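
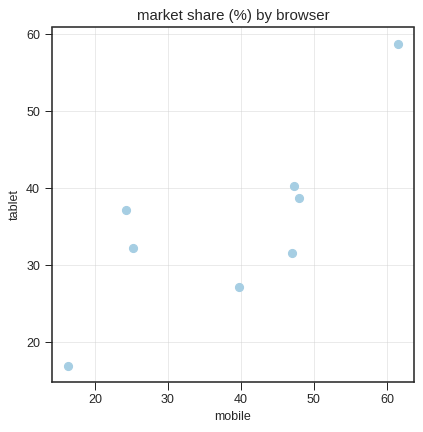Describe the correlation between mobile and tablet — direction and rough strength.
positive, strong

Points are positively correlated; strong (|r| ≈ 0.8).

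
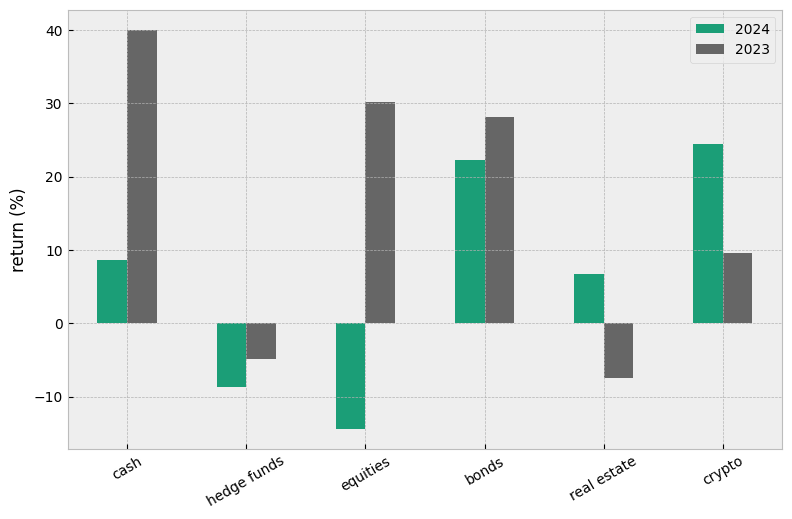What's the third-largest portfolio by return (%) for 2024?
Top 4 for 2024: crypto ≈ 25, bonds ≈ 20, cash ≈ 10, real estate ≈ 5.

cash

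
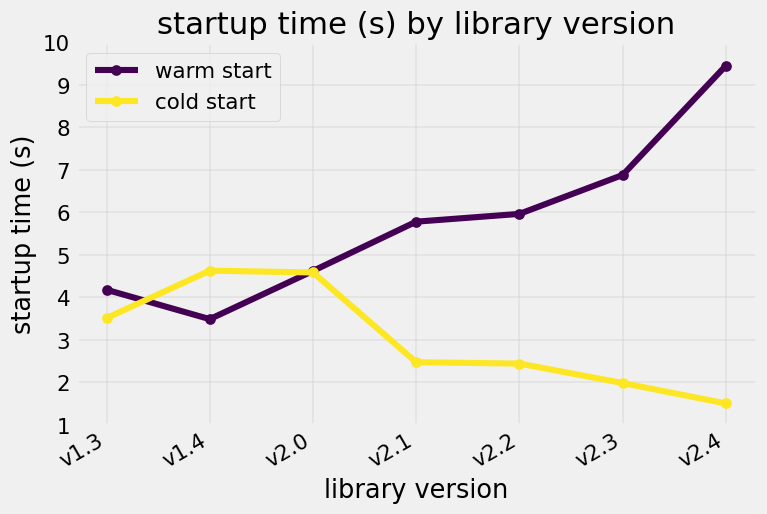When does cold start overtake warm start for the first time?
v1.3: cold start ≈ 4 vs warm start ≈ 4 (not yet); v1.4: cold start ≈ 5 vs warm start ≈ 3 (first crossover).

v1.4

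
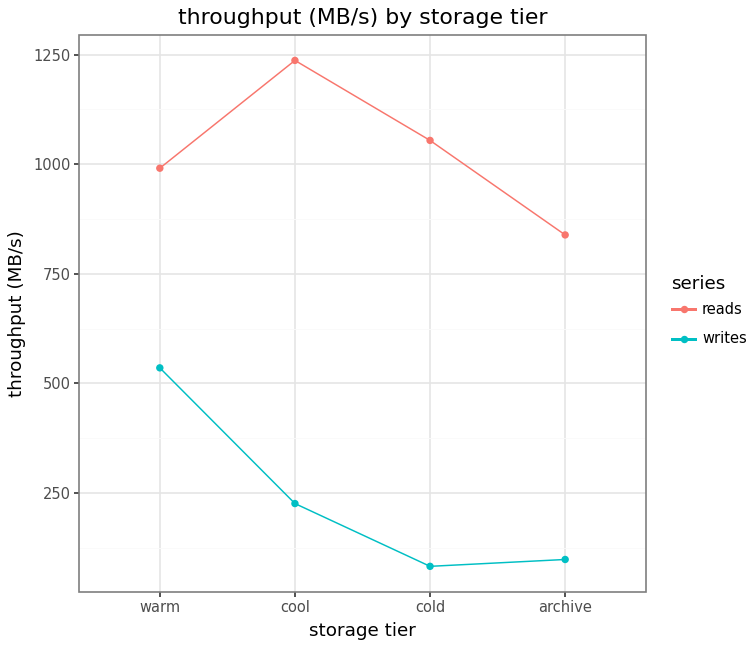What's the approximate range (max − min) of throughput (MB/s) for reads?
Max cool ≈ 1200, min archive ≈ 800; range ≈ 400.

≈ 400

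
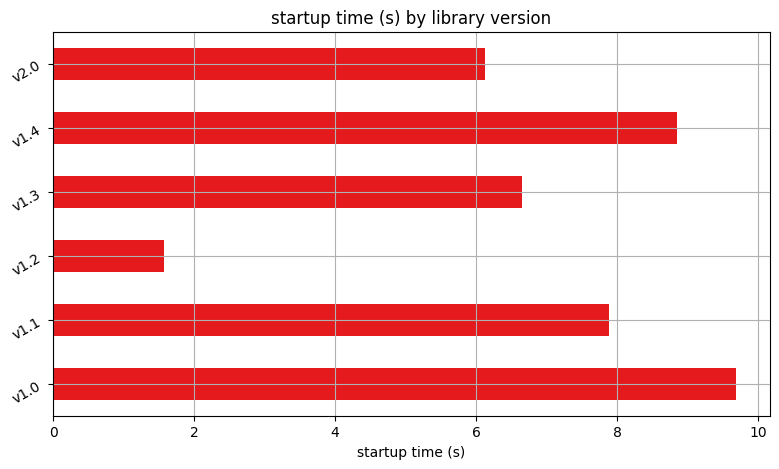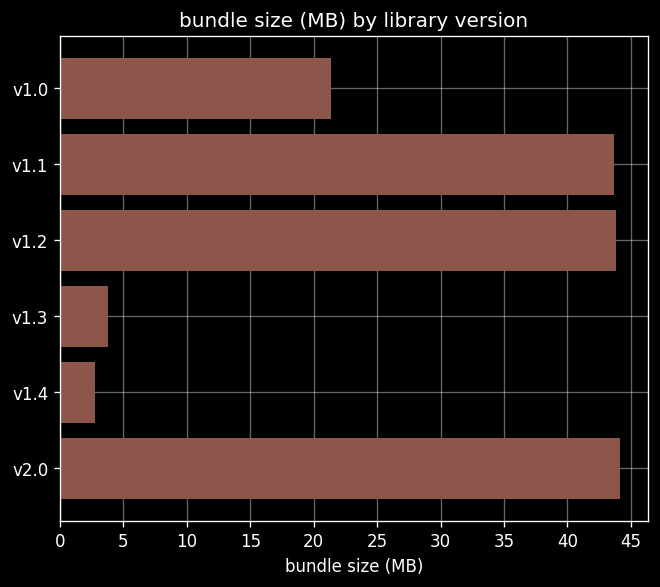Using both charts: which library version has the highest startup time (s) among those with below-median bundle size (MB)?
v1.0

Chart 2 median bundle size (MB) ≈ 35; below-median library versions: v1.0, v1.3, v1.4. Among those, v1.0 has the highest startup time (s) (≈ 10).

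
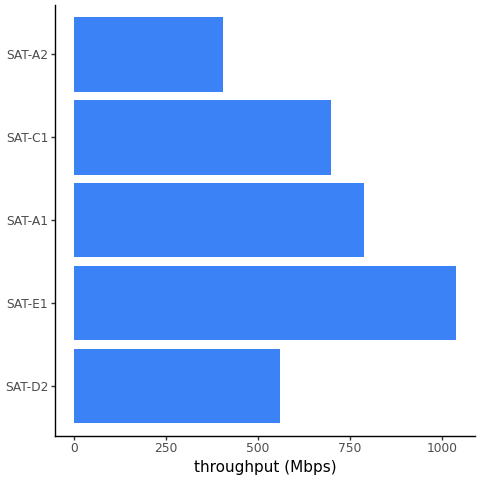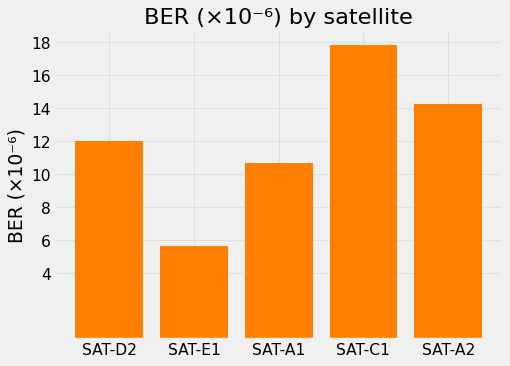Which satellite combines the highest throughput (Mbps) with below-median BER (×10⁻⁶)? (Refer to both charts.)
SAT-E1

Chart 2 median BER (×10⁻⁶) ≈ 12; below-median satellites: SAT-E1, SAT-A1. Among those, SAT-E1 has the highest throughput (Mbps) (≈ 1000).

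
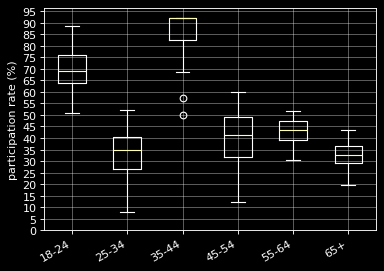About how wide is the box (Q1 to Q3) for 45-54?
≈ 20

Q3 ≈ 50, Q1 ≈ 30; IQR ≈ 20.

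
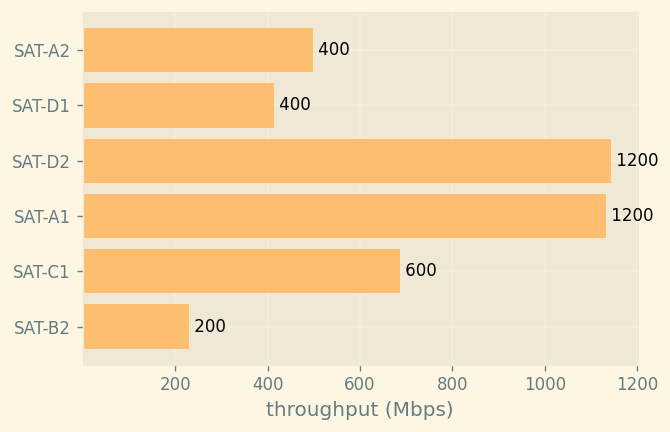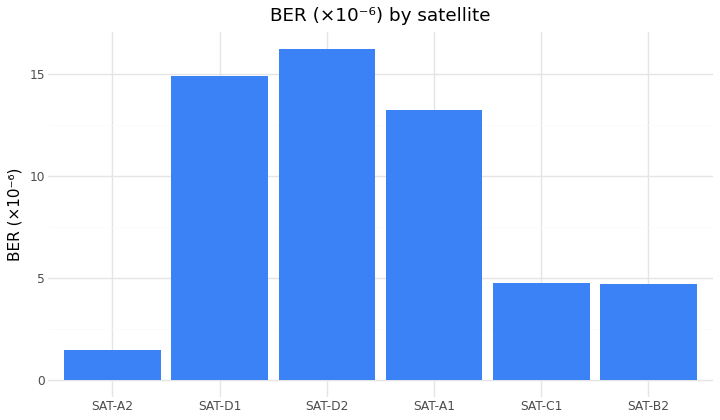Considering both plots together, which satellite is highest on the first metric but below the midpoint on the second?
SAT-C1

Chart 2 median BER (×10⁻⁶) ≈ 8; below-median satellites: SAT-A2, SAT-C1, SAT-B2. Among those, SAT-C1 has the highest throughput (Mbps) (≈ 600).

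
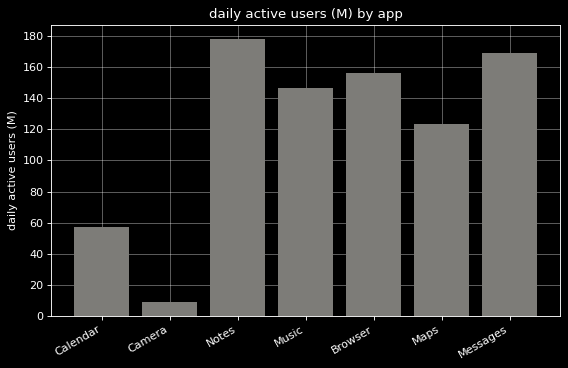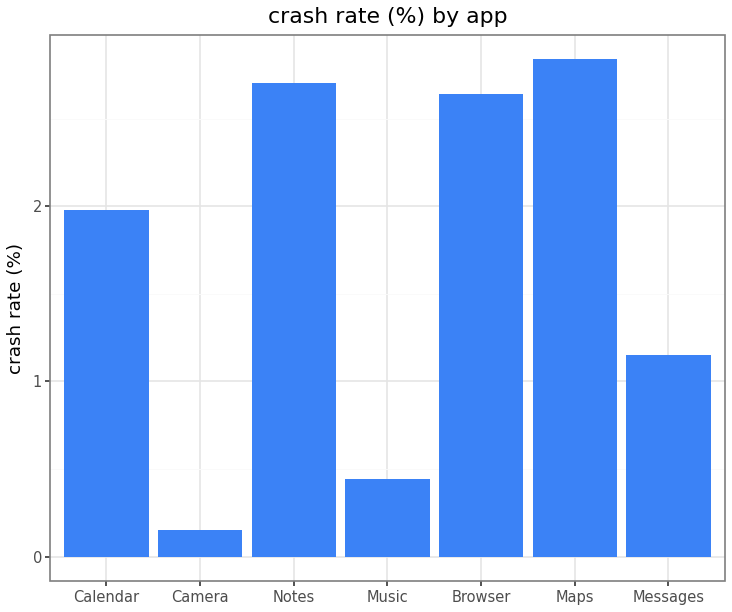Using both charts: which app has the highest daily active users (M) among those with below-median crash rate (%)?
Chart 2 median crash rate (%) ≈ 2; below-median apps: Camera, Music, Messages. Among those, Messages has the highest daily active users (M) (≈ 160).

Messages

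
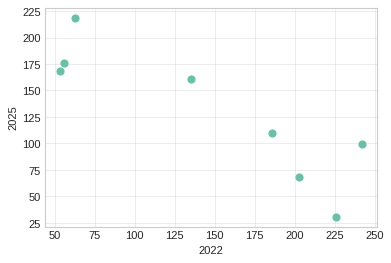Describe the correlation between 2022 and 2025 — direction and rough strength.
Points are negatively correlated; strong (|r| ≈ 0.9).

negative, strong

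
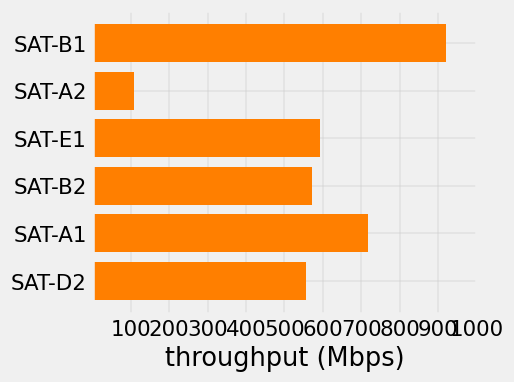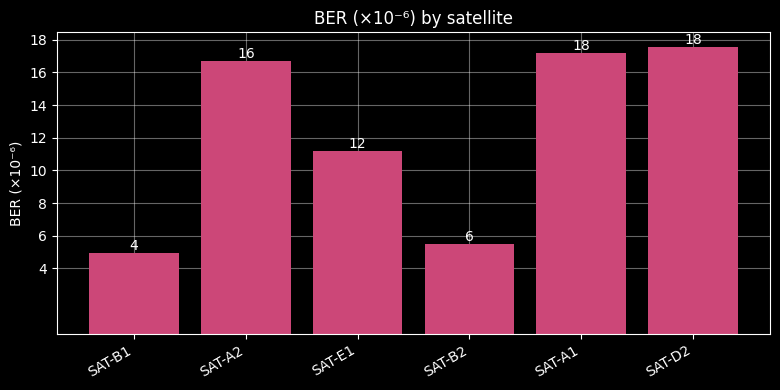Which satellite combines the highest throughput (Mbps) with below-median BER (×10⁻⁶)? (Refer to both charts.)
Chart 2 median BER (×10⁻⁶) ≈ 14; below-median satellites: SAT-B1, SAT-E1, SAT-B2. Among those, SAT-B1 has the highest throughput (Mbps) (≈ 900).

SAT-B1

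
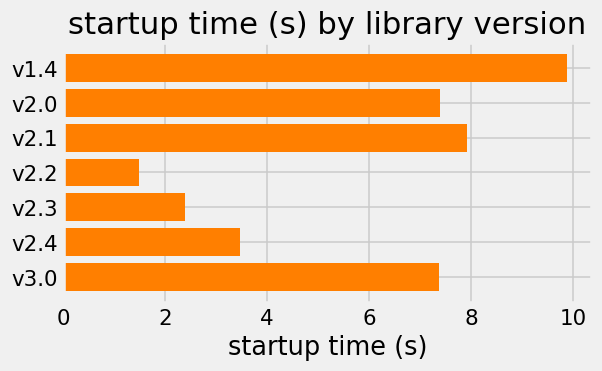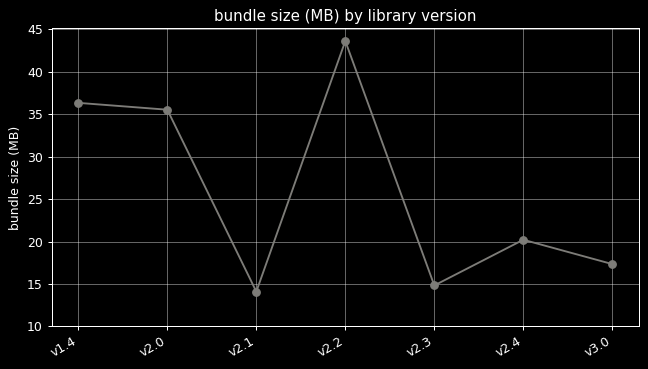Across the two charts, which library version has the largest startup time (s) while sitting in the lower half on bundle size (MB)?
v2.1

Chart 2 median bundle size (MB) ≈ 20; below-median library versions: v2.1, v2.3, v3.0. Among those, v2.1 has the highest startup time (s) (≈ 8).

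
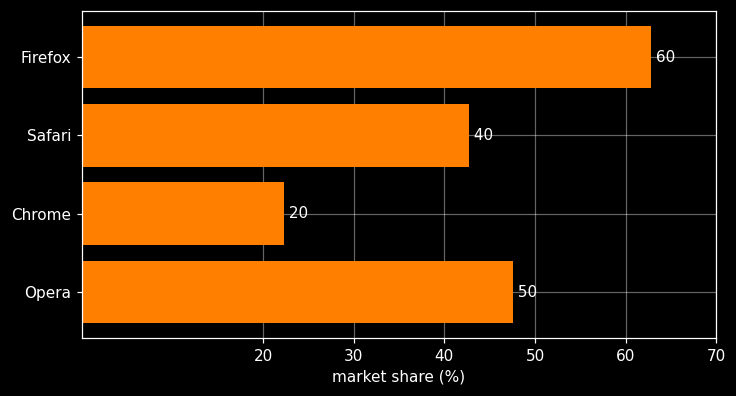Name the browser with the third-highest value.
Safari

Top 4: Firefox ≈ 60, Opera ≈ 50, Safari ≈ 40, Chrome ≈ 20.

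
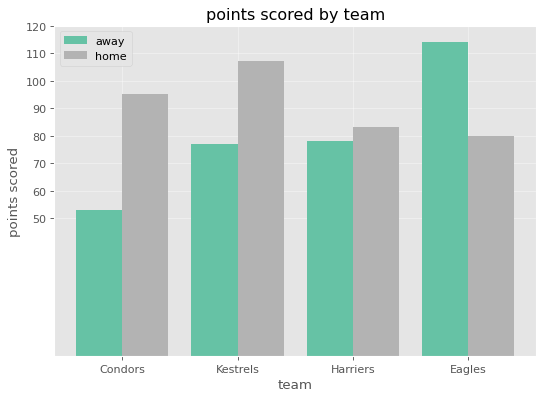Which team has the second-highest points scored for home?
Top 3 for home: Kestrels ≈ 110, Condors ≈ 100, Harriers ≈ 80.

Condors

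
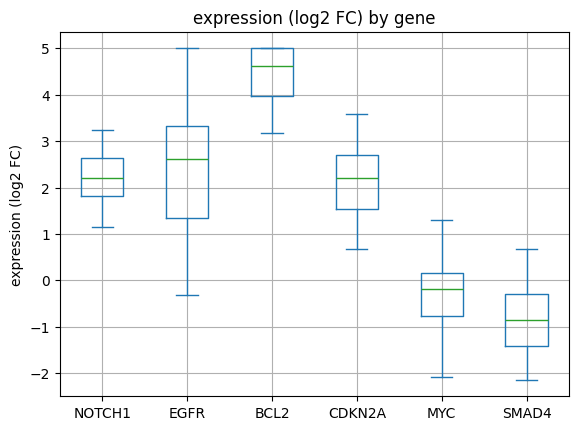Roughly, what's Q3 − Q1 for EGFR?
Q3 ≈ 3.5, Q1 ≈ 1.5; IQR ≈ 2.0.

≈ 2.0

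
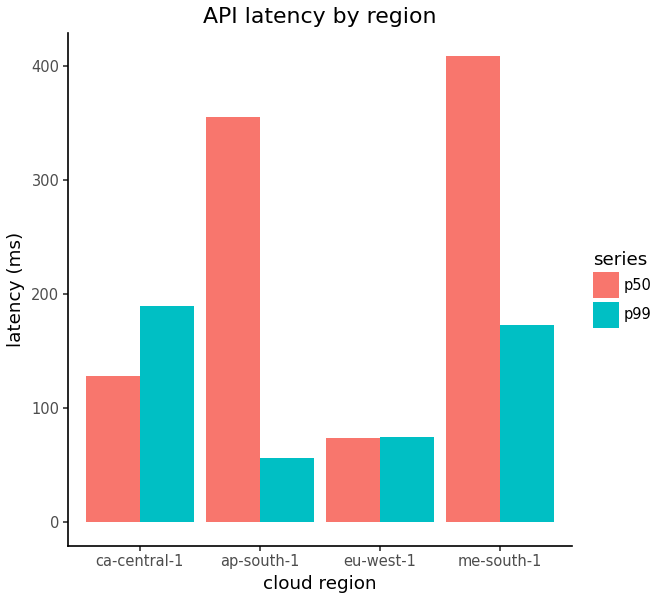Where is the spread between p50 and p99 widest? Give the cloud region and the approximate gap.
ap-south-1: p50 ≈ 350, p99 ≈ 50 → gap ≈ 300. Next-largest (me-south-1) is only ≈ 250.

ap-south-1, ≈ 300 ms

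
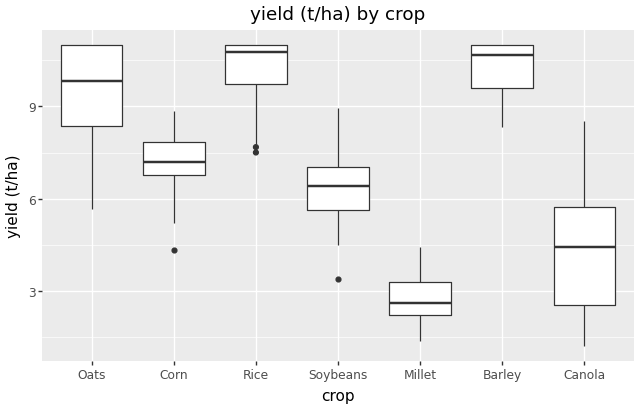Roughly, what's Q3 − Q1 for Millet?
Q3 ≈ 3, Q1 ≈ 2; IQR ≈ 1.

≈ 1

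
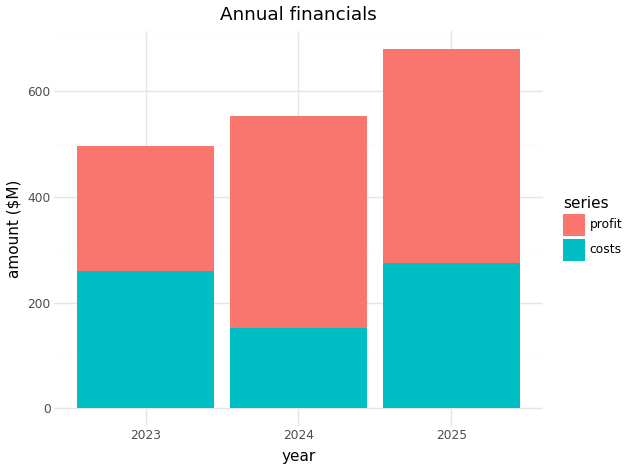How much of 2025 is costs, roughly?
costs top ≈ 300, bottom ≈ 0; segment ≈ 300.

≈ 300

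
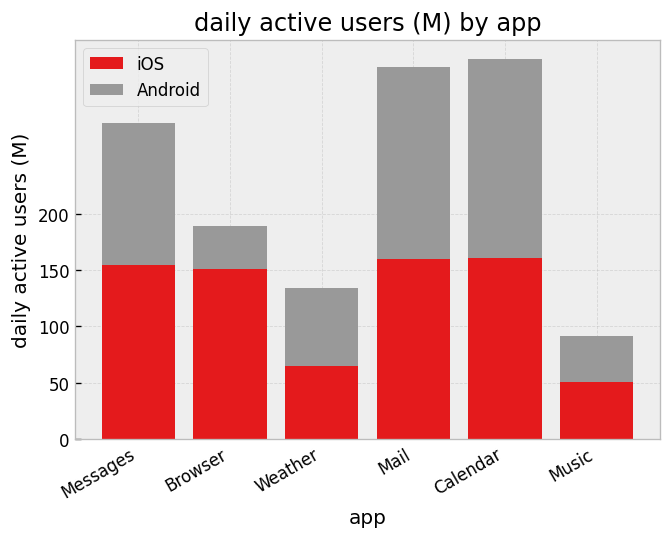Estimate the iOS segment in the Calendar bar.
iOS top ≈ 150, bottom ≈ 0; segment ≈ 150.

≈ 150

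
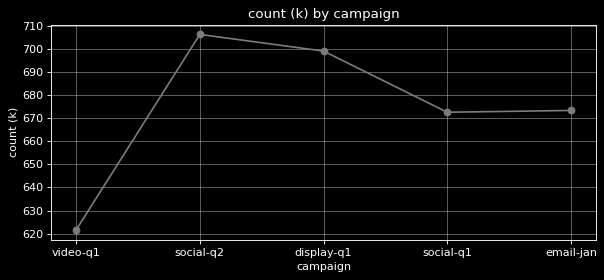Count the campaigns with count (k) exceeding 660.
Above 660: social-q2, display-q1, social-q1, email-jan.

4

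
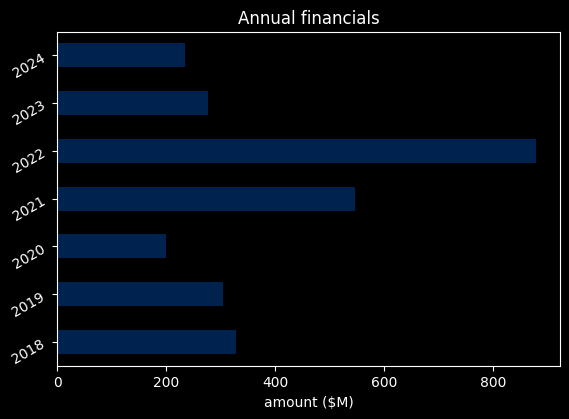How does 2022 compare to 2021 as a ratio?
2022 ≈ 900, 2021 ≈ 500; 900/500 ≈ 1.8.

≈ 1.8×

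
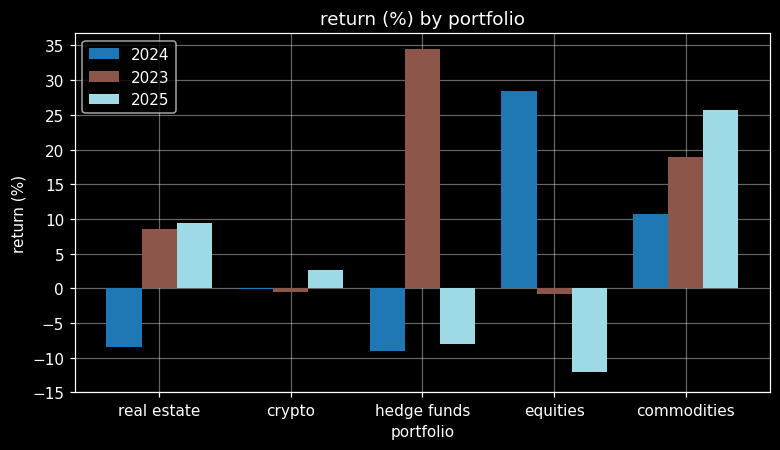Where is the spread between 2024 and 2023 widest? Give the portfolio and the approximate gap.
hedge funds, ≈ 45 %

hedge funds: 2024 ≈ -10, 2023 ≈ 35 → gap ≈ 45. Next-largest (equities) is only ≈ 30.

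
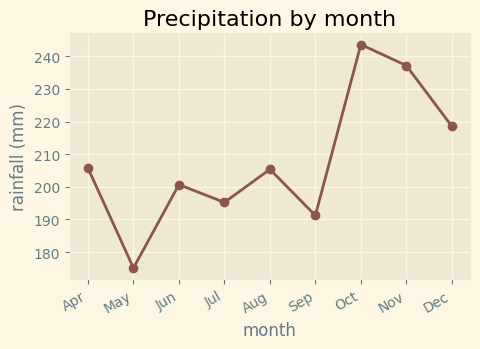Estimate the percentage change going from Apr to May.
≈ -14.3%

Apr ≈ 210, May ≈ 180; (180 − 210) / 210 ≈ -14.3%.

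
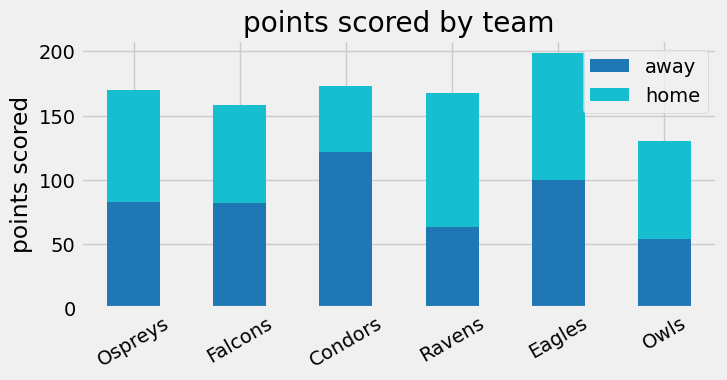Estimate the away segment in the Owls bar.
≈ 60

away top ≈ 60, bottom ≈ 0; segment ≈ 60.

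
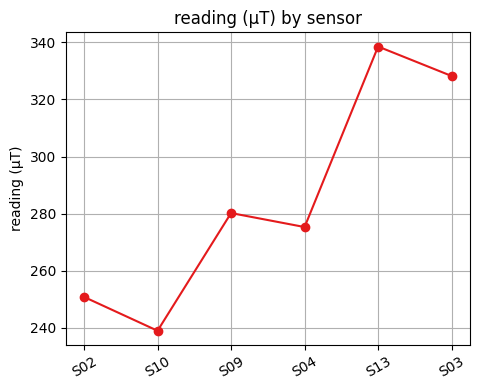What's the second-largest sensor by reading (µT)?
Top 3: S13 ≈ 340, S03 ≈ 330, S09 ≈ 280.

S03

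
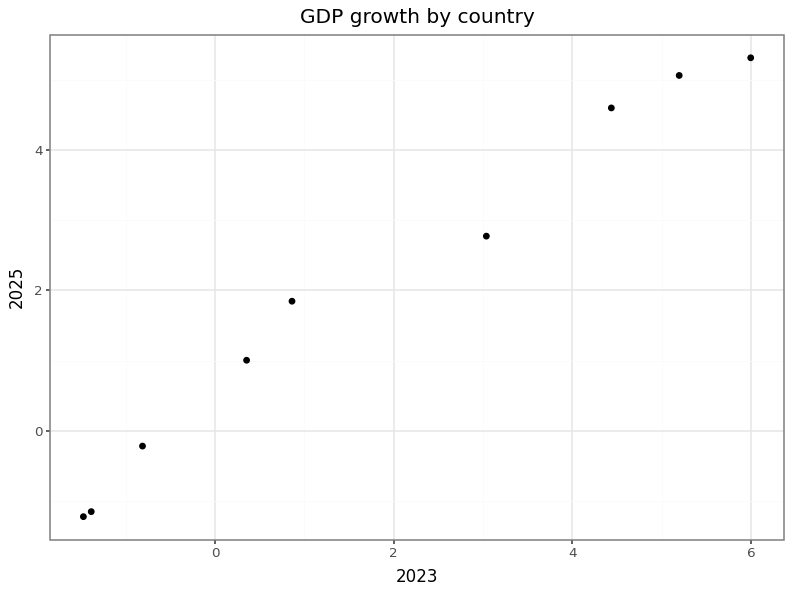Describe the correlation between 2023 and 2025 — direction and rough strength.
Points are positively correlated; strong (|r| ≈ 1.0).

positive, strong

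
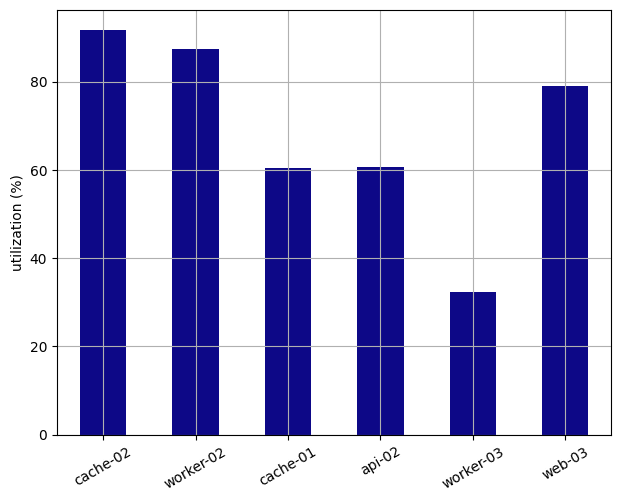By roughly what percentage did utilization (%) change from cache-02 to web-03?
≈ -11.1%

cache-02 ≈ 90, web-03 ≈ 80; (80 − 90) / 90 ≈ -11.1%.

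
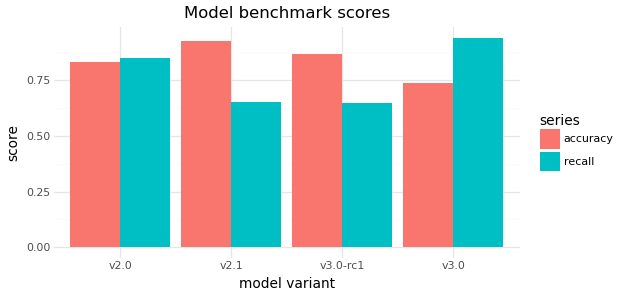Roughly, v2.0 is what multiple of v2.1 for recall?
v2.0 ≈ 0.8, v2.1 ≈ 0.6; 0.8/0.6 ≈ 1.33.

≈ 1.33×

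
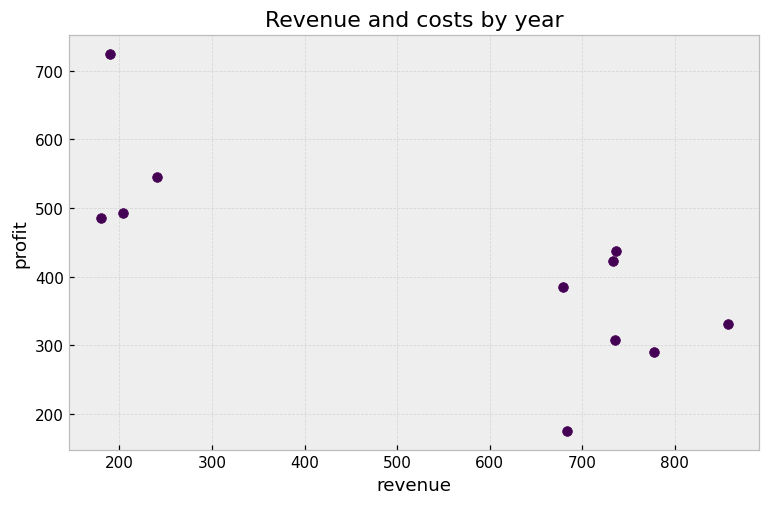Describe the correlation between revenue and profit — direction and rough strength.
Points are negatively correlated; strong (|r| ≈ 0.8).

negative, strong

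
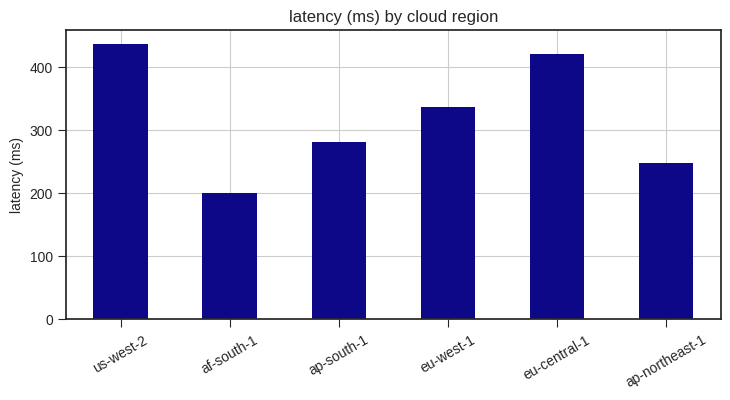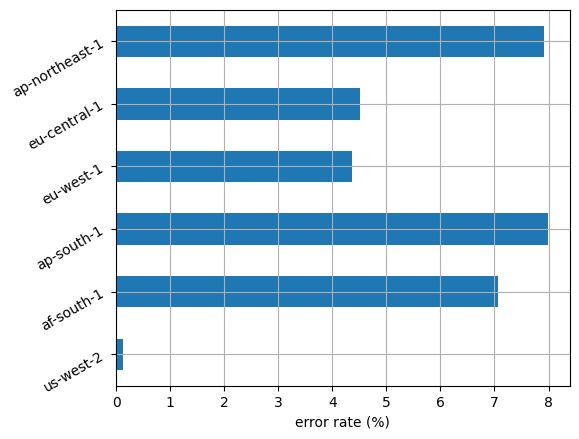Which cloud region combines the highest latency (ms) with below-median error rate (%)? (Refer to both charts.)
us-west-2

Chart 2 median error rate (%) ≈ 6; below-median cloud regions: us-west-2, eu-west-1, eu-central-1. Among those, us-west-2 has the highest latency (ms) (≈ 450).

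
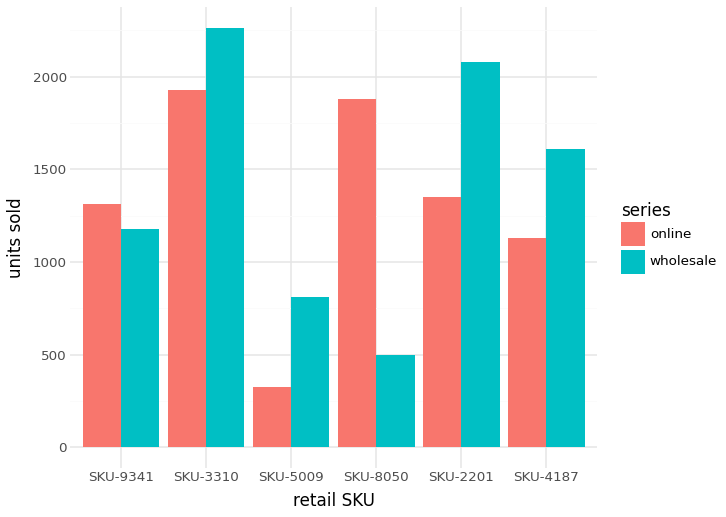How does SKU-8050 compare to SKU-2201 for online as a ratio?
≈ 1.29×

SKU-8050 ≈ 1800, SKU-2201 ≈ 1400; 1800/1400 ≈ 1.29.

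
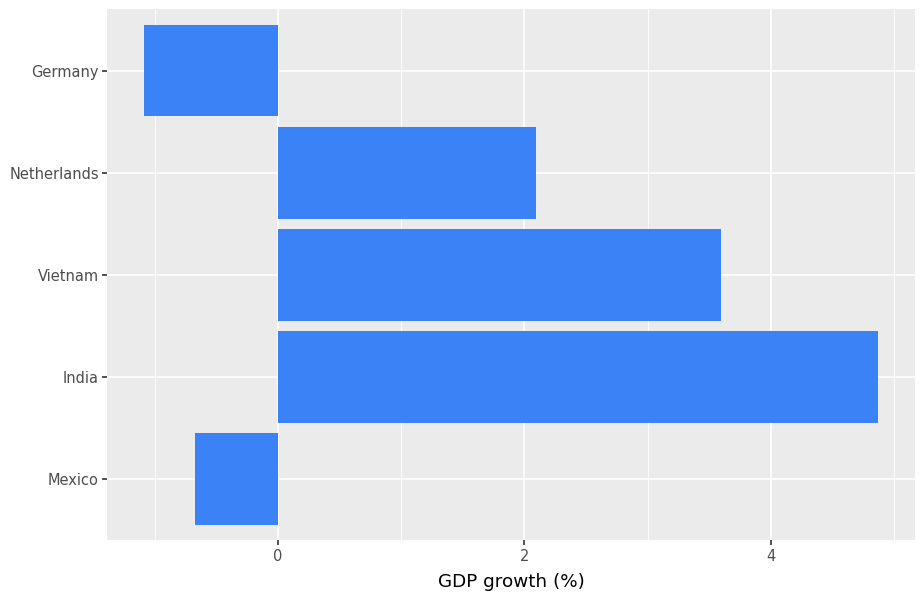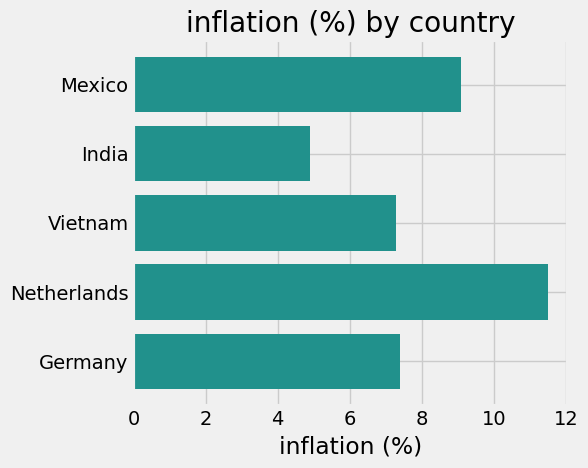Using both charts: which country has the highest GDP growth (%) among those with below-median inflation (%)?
Chart 2 median inflation (%) ≈ 8; below-median countries: India, Vietnam. Among those, India has the highest GDP growth (%) (≈ 5).

India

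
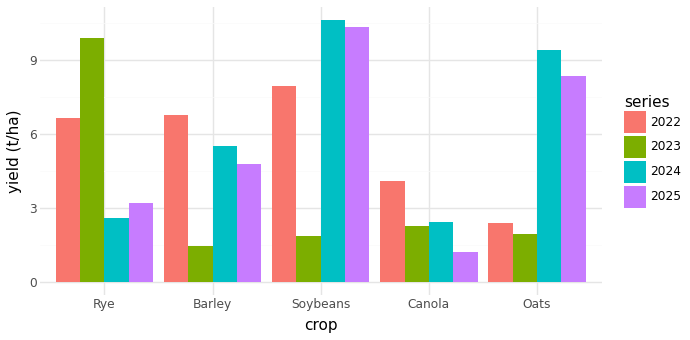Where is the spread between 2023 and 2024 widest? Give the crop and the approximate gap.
Soybeans: 2023 ≈ 2, 2024 ≈ 11 → gap ≈ 9. Next-largest (Oats) is only ≈ 7.

Soybeans, ≈ 9 t/ha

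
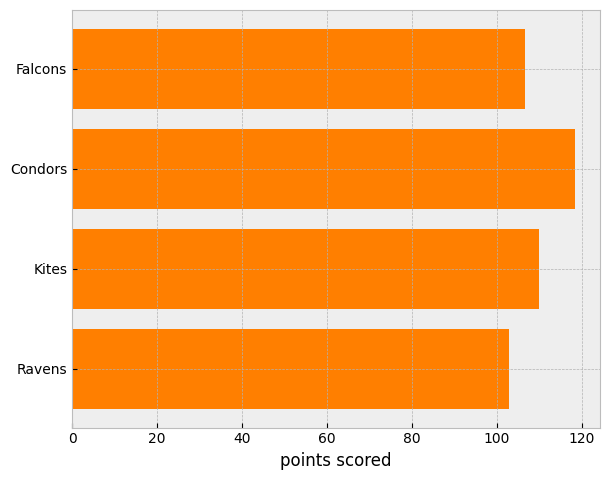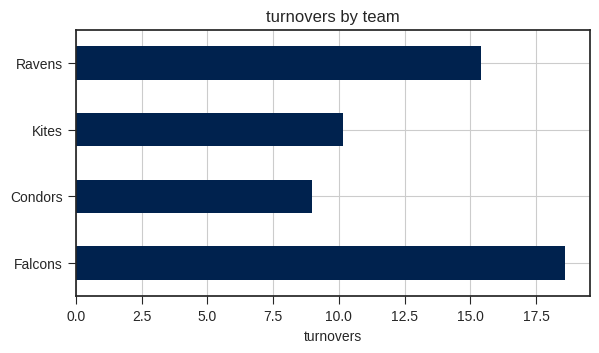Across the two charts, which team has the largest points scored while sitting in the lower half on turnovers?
Condors

Chart 2 median turnovers ≈ 12; below-median teams: Condors, Kites. Among those, Condors has the highest points scored (≈ 120).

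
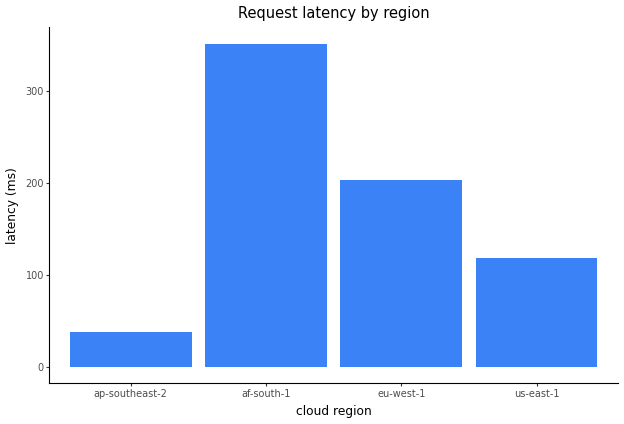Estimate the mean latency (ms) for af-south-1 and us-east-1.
(350 + 100) / 2 ≈ 225.

≈ 225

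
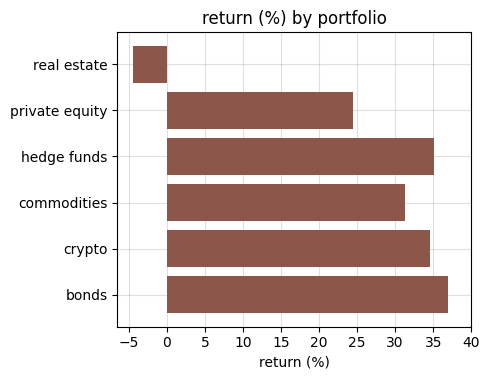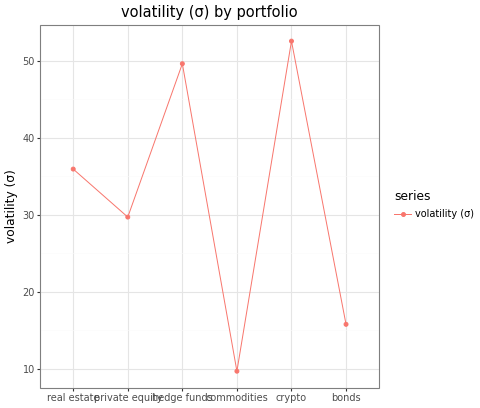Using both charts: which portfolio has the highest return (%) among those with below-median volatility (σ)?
bonds

Chart 2 median volatility (σ) ≈ 35; below-median portfolios: private equity, commodities, bonds. Among those, bonds has the highest return (%) (≈ 35).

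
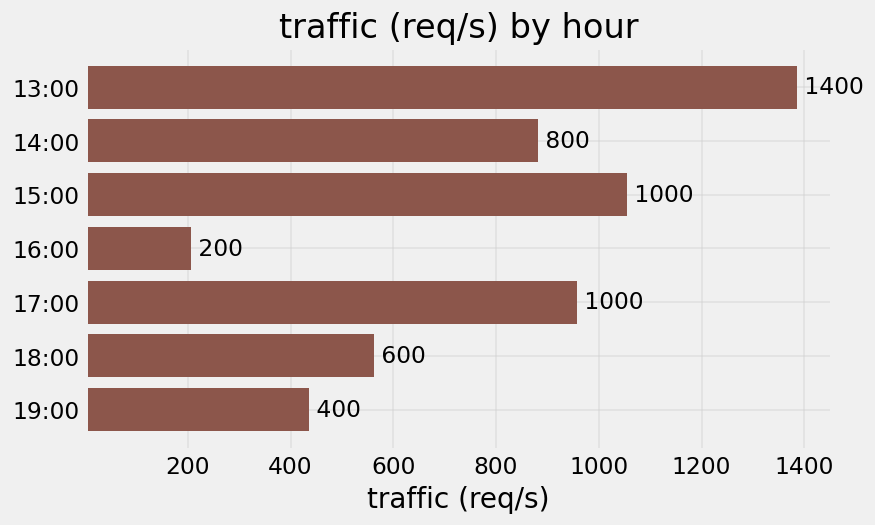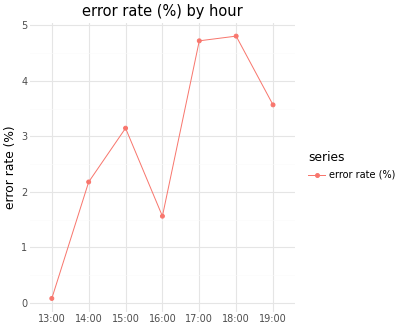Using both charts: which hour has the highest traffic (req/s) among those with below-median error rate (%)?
13:00

Chart 2 median error rate (%) ≈ 3; below-median hours: 13:00, 14:00, 16:00. Among those, 13:00 has the highest traffic (req/s) (≈ 1400).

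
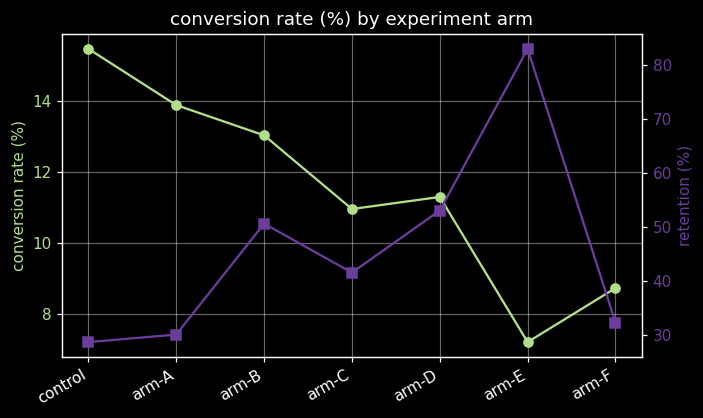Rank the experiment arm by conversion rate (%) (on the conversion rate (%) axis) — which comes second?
Top 3 (on the conversion rate (%) axis): control ≈ 15, arm-A ≈ 14, arm-B ≈ 13.

arm-A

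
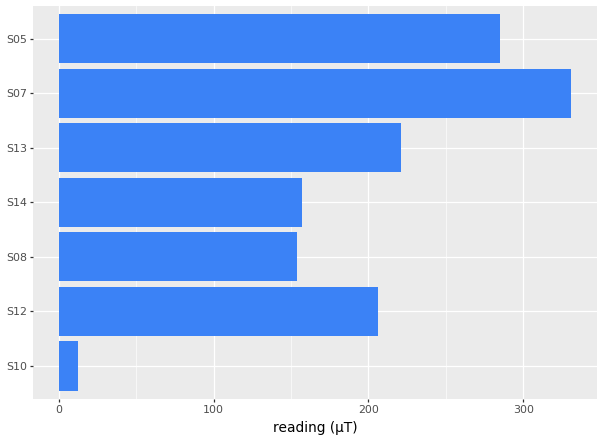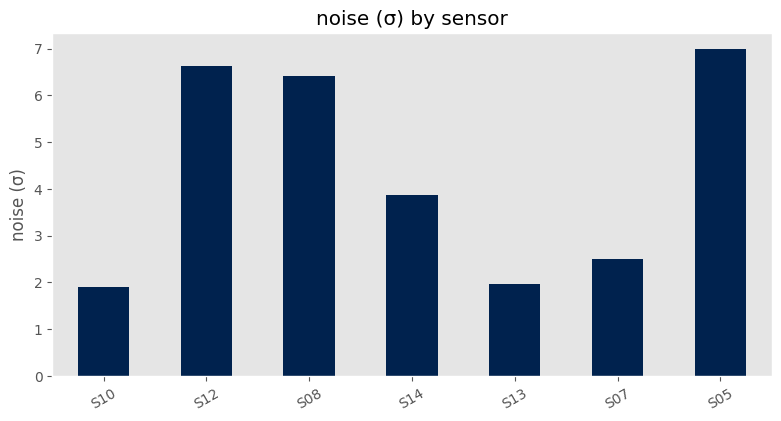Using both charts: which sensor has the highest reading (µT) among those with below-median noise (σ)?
Chart 2 median noise (σ) ≈ 4; below-median sensors: S10, S13, S07. Among those, S07 has the highest reading (µT) (≈ 350).

S07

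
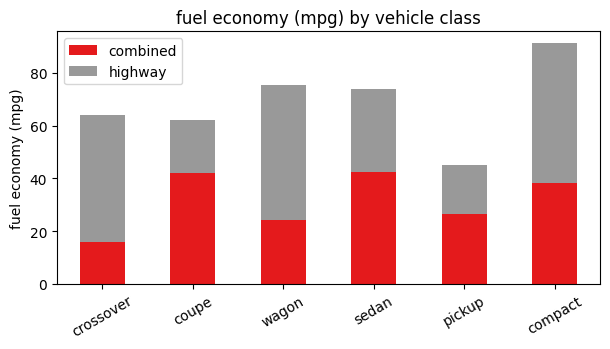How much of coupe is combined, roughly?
≈ 40

combined top ≈ 40, bottom ≈ 0; segment ≈ 40.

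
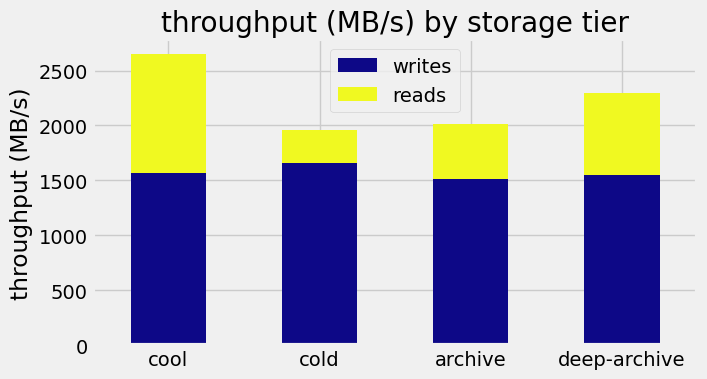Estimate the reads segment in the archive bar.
reads top ≈ 2000, bottom ≈ 1500; segment ≈ 500.

≈ 500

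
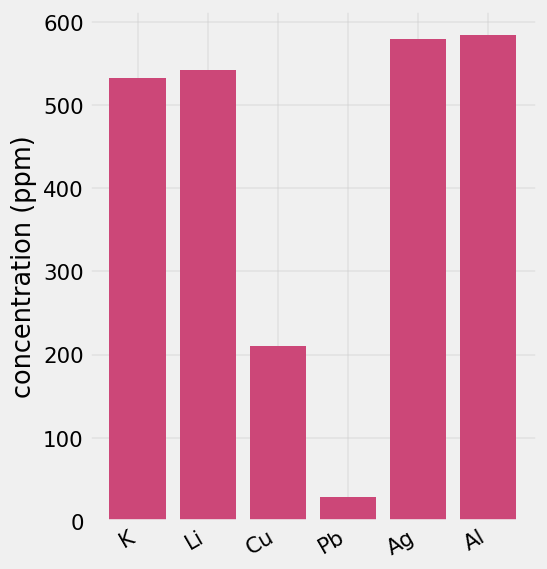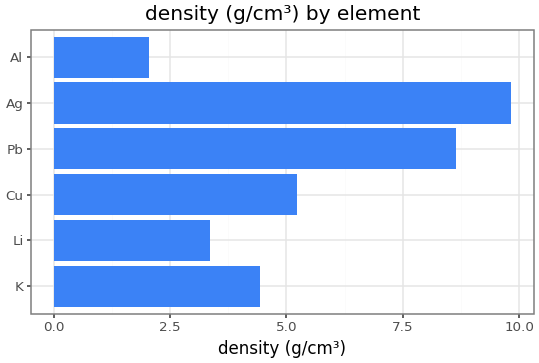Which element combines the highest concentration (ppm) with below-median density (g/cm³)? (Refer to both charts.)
Al

Chart 2 median density (g/cm³) ≈ 5; below-median elements: K, Li, Al. Among those, Al has the highest concentration (ppm) (≈ 600).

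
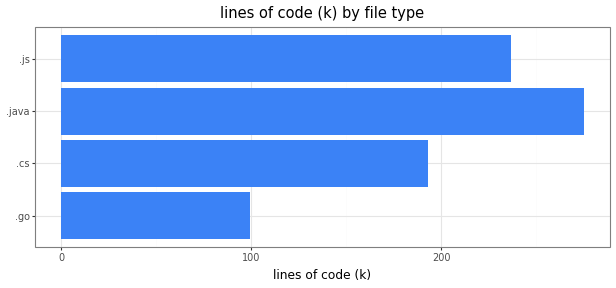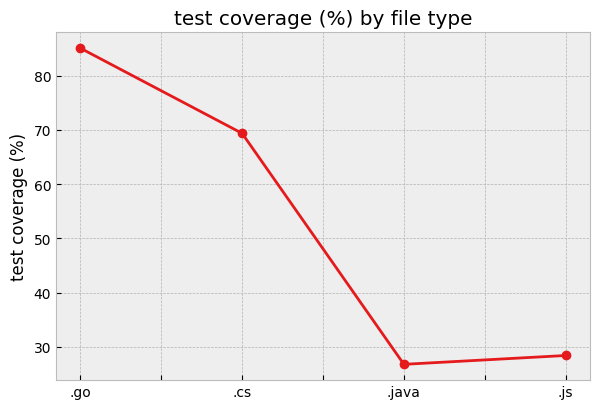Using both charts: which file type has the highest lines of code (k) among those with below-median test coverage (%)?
Chart 2 median test coverage (%) ≈ 50; below-median file types: .java, .js. Among those, .java has the highest lines of code (k) (≈ 300).

.java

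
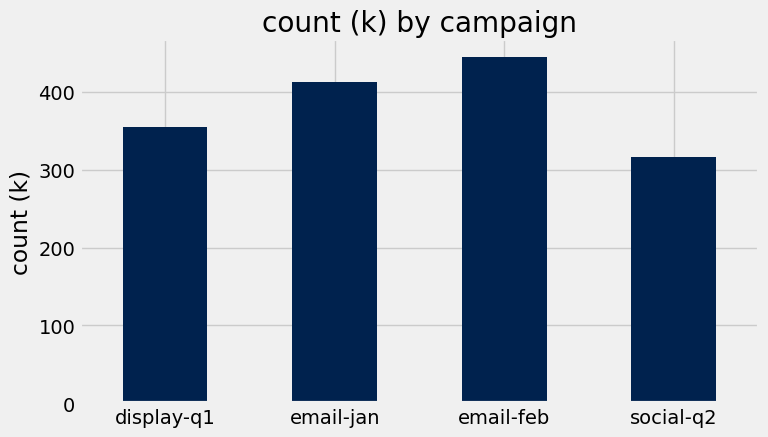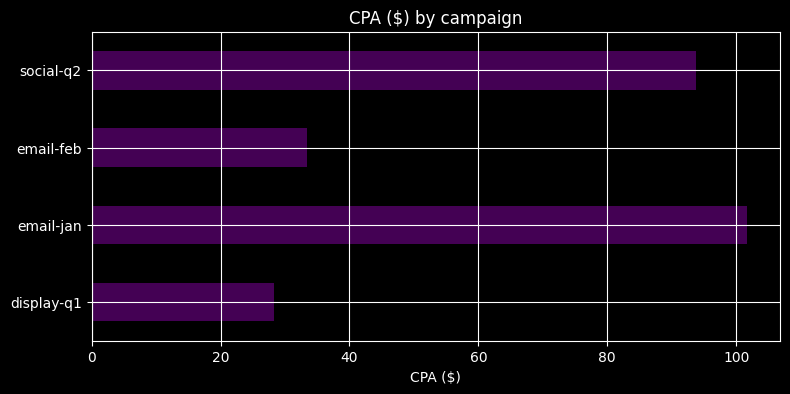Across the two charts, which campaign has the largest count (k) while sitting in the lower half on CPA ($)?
email-feb

Chart 2 median CPA ($) ≈ 60; below-median campaigns: display-q1, email-feb. Among those, email-feb has the highest count (k) (≈ 450).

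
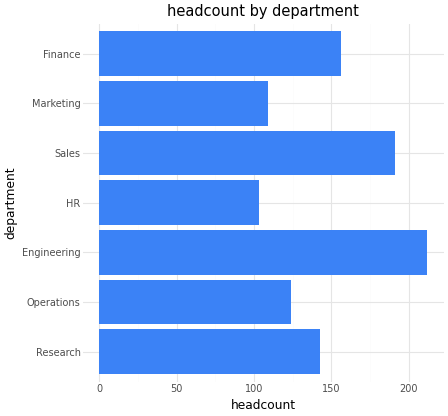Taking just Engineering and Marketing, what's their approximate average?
≈ 160

(220 + 100) / 2 ≈ 160.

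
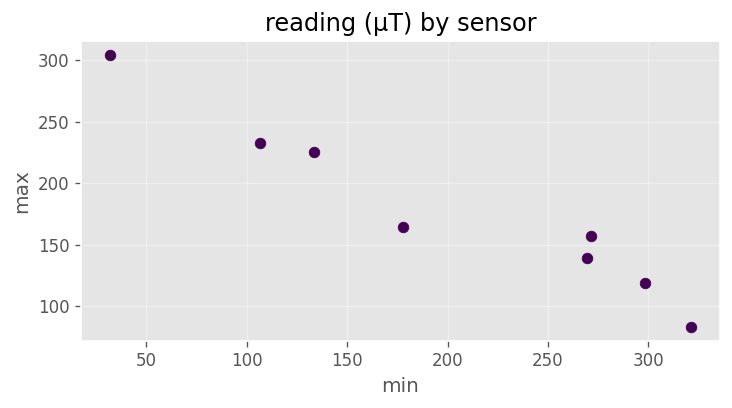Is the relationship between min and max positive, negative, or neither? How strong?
negative, strong

Points are negatively correlated; strong (|r| ≈ 1.0).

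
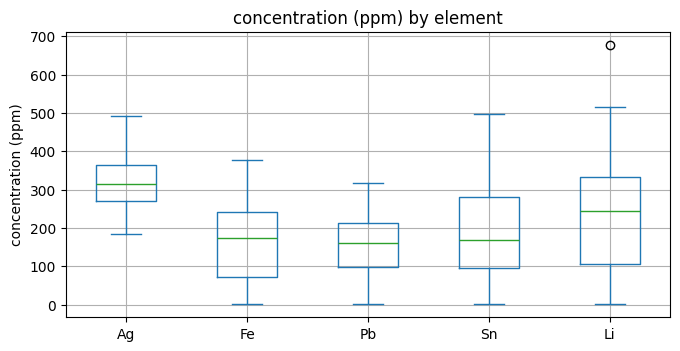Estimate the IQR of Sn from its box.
≈ 180

Q3 ≈ 280, Q1 ≈ 100; IQR ≈ 180.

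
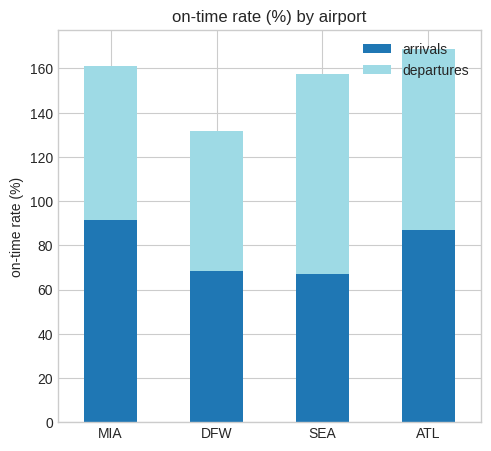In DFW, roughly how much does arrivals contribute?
≈ 60

arrivals top ≈ 60, bottom ≈ 0; segment ≈ 60.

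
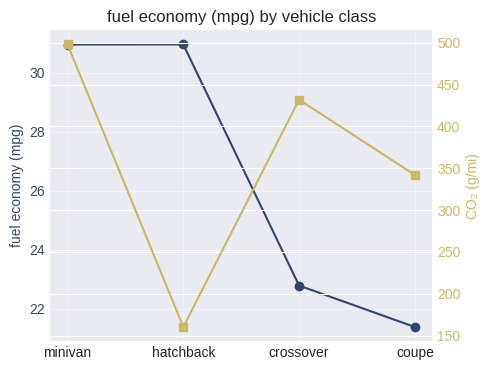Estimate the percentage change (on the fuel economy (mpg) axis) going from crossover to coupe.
≈ -8.7%

crossover ≈ 23, coupe ≈ 21; (21 − 23) / 23 ≈ -8.7%.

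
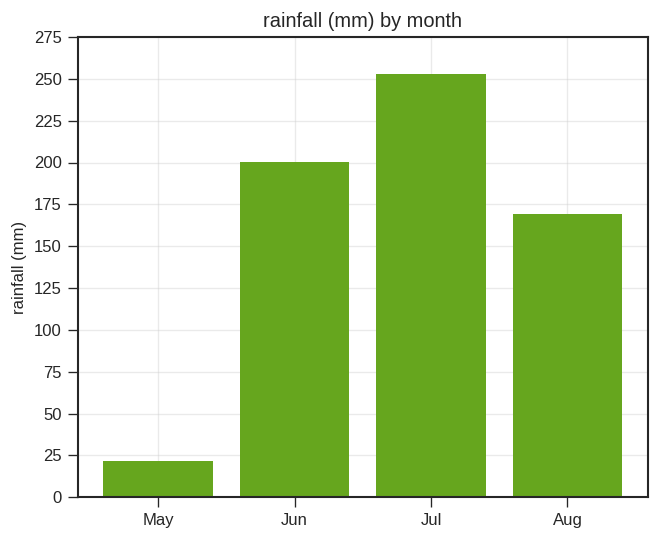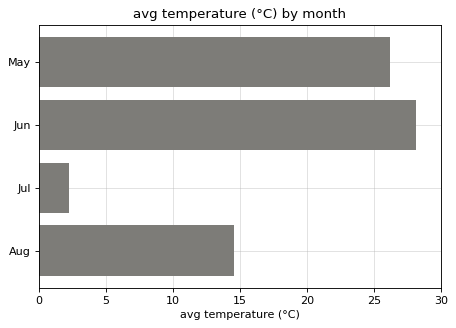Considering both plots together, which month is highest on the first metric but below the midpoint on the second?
Chart 2 median avg temperature (°C) ≈ 20; below-median months: Jul, Aug. Among those, Jul has the highest rainfall (mm) (≈ 250).

Jul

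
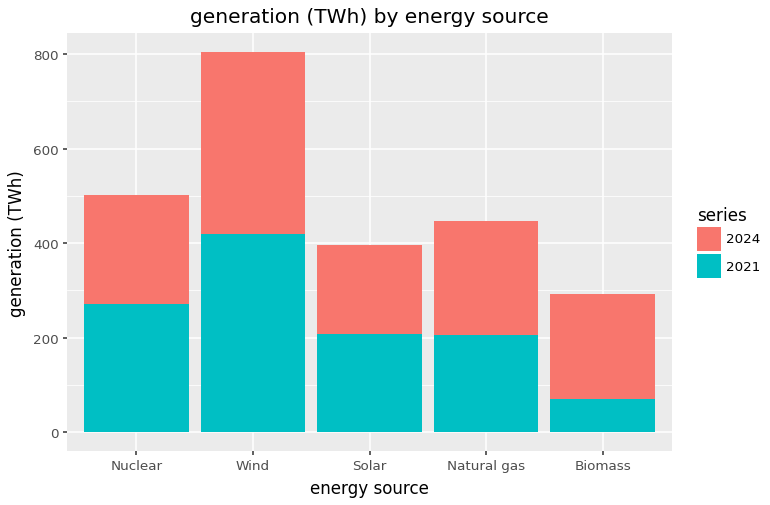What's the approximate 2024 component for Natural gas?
≈ 200

2024 top ≈ 400, bottom ≈ 200; segment ≈ 200.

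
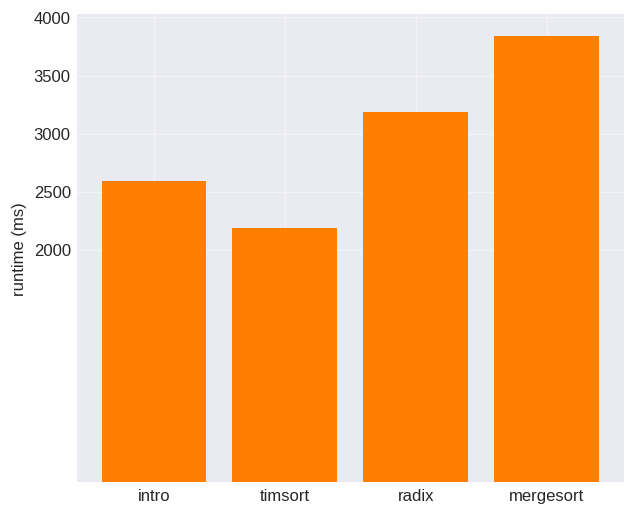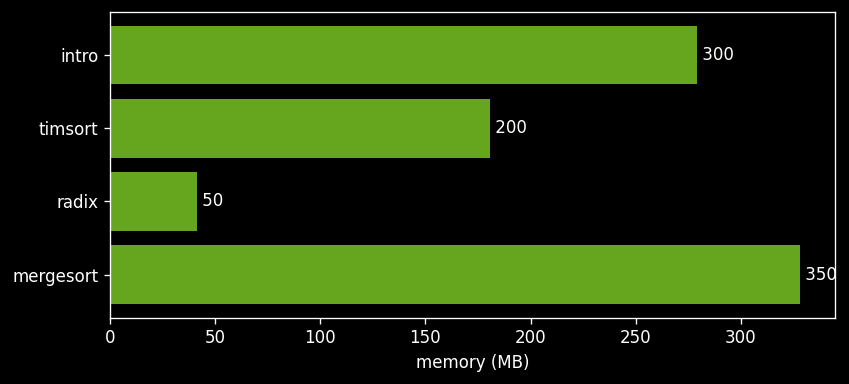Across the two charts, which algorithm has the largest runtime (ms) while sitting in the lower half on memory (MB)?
Chart 2 median memory (MB) ≈ 250; below-median algorithms: timsort, radix. Among those, radix has the highest runtime (ms) (≈ 3000).

radix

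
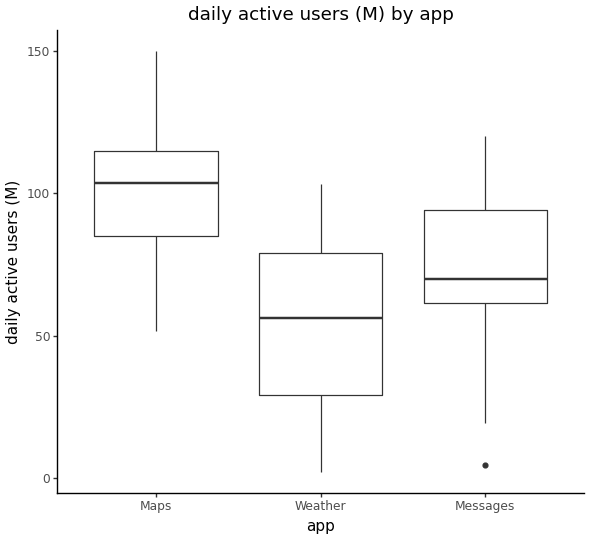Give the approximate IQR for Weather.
Q3 ≈ 80, Q1 ≈ 30; IQR ≈ 50.

≈ 50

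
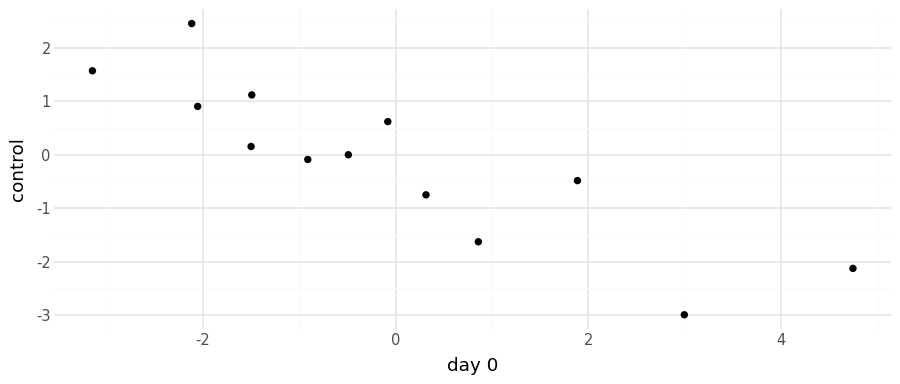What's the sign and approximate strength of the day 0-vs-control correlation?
Points are negatively correlated; strong (|r| ≈ 0.9).

negative, strong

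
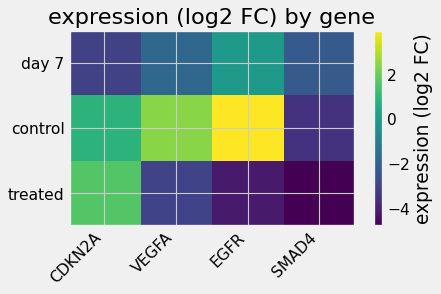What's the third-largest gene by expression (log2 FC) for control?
Top 4 for control: EGFR ≈ 4, VEGFA ≈ 2, CDKN2A ≈ 1, SMAD4 ≈ -4.

CDKN2A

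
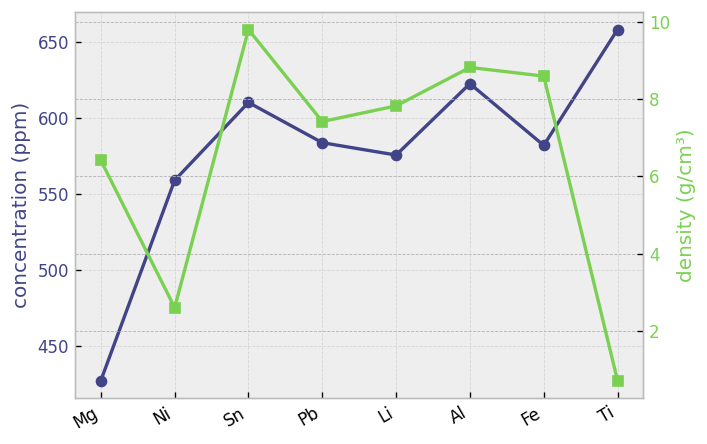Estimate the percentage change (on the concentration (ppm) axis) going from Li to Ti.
≈ +13.8%

Li ≈ 580, Ti ≈ 660; (660 − 580) / 580 ≈ +13.8%.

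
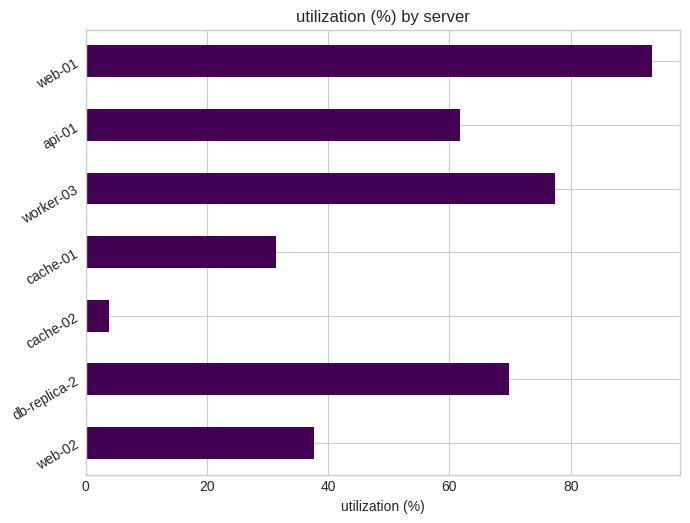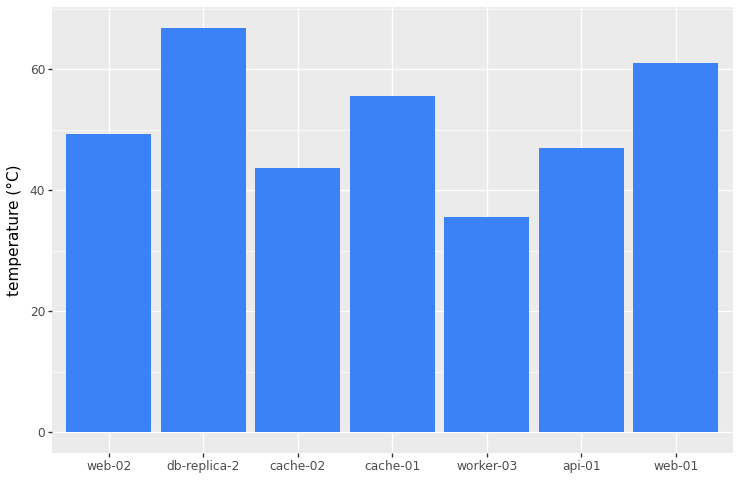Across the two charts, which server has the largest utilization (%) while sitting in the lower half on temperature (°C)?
worker-03

Chart 2 median temperature (°C) ≈ 50; below-median servers: cache-02, worker-03, api-01. Among those, worker-03 has the highest utilization (%) (≈ 80).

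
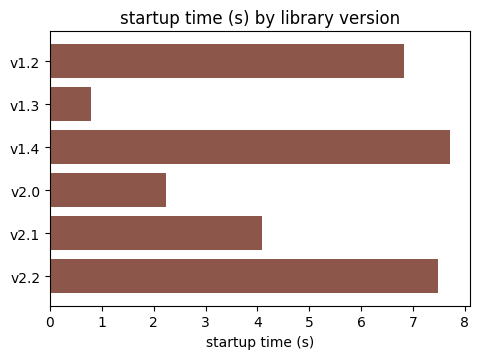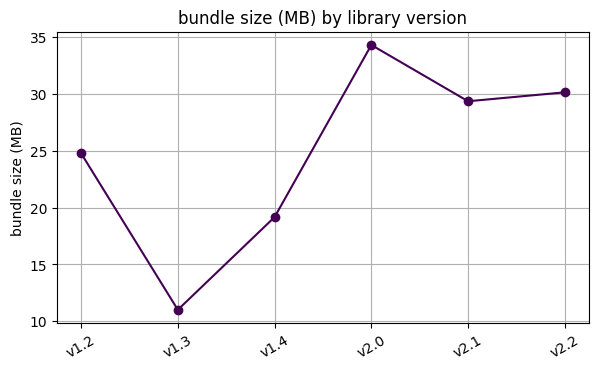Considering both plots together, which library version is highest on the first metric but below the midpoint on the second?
v1.4

Chart 2 median bundle size (MB) ≈ 25; below-median library versions: v1.2, v1.3, v1.4. Among those, v1.4 has the highest startup time (s) (≈ 8).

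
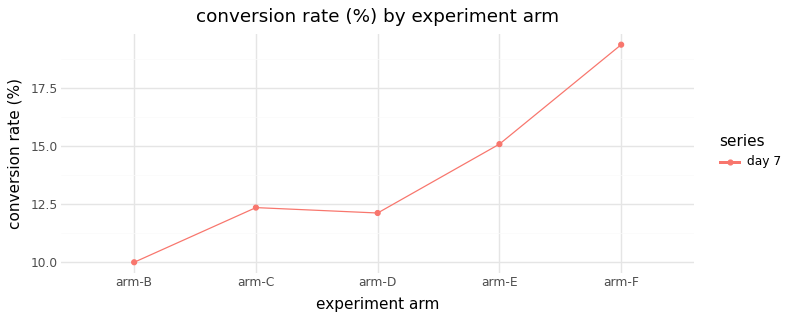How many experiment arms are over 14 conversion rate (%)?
Above 14: arm-E, arm-F.

2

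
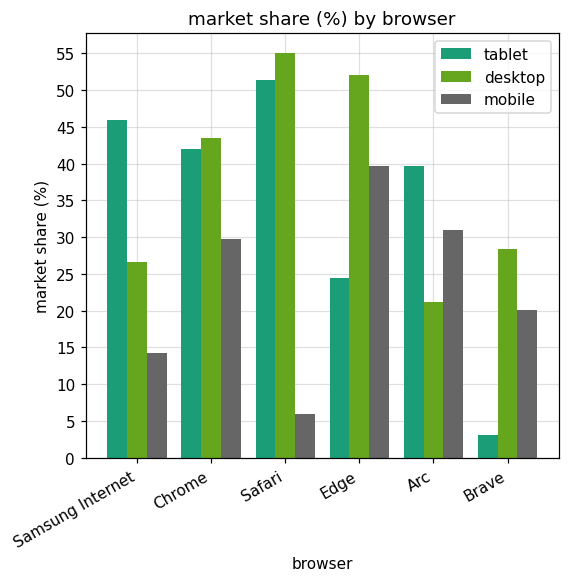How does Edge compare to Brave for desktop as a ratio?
≈ 1.67×

Edge ≈ 50, Brave ≈ 30; 50/30 ≈ 1.67.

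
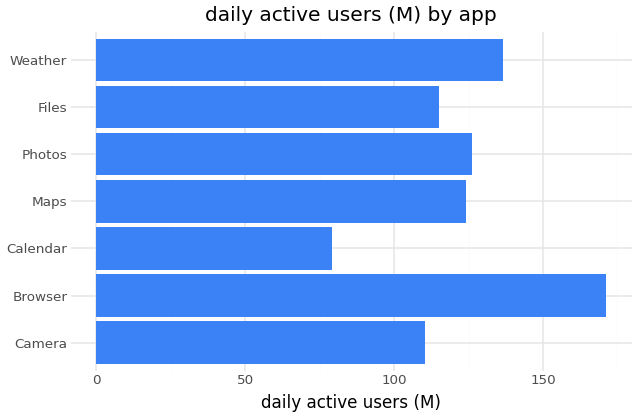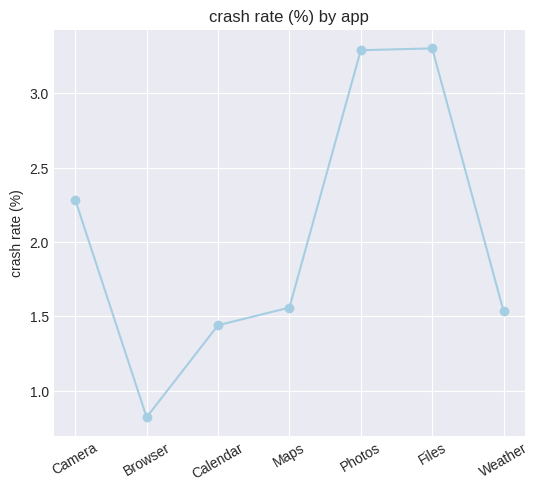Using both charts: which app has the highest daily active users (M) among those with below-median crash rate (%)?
Browser

Chart 2 median crash rate (%) ≈ 1.5; below-median apps: Browser, Calendar, Weather. Among those, Browser has the highest daily active users (M) (≈ 180).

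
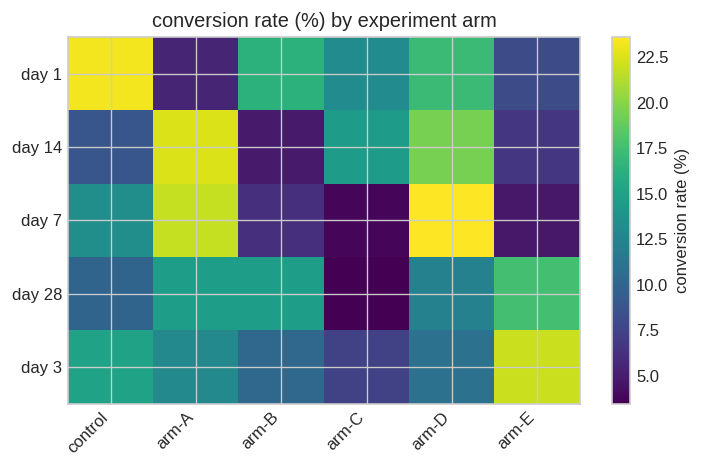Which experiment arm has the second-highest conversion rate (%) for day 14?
arm-D

Top 3 for day 14: arm-A ≈ 22, arm-D ≈ 20, arm-C ≈ 14.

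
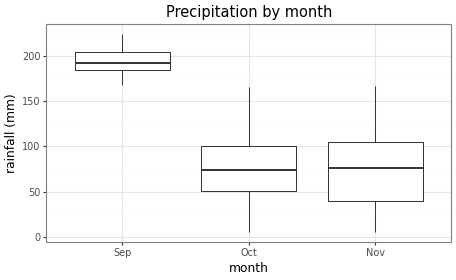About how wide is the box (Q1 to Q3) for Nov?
≈ 60

Q3 ≈ 100, Q1 ≈ 40; IQR ≈ 60.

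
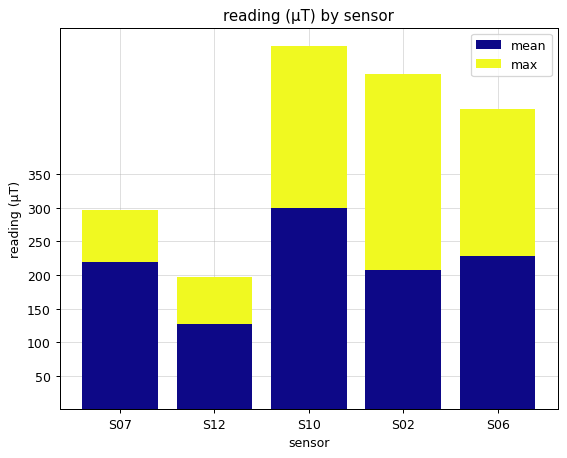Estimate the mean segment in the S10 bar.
mean top ≈ 300, bottom ≈ 0; segment ≈ 300.

≈ 300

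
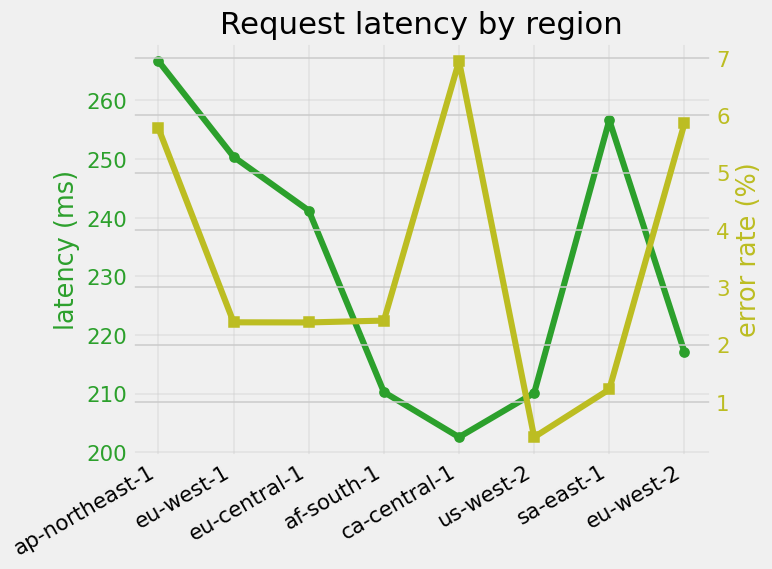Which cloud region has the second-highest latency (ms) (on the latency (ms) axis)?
Top 3 (on the latency (ms) axis): ap-northeast-1 ≈ 270, sa-east-1 ≈ 260, eu-west-1 ≈ 250.

sa-east-1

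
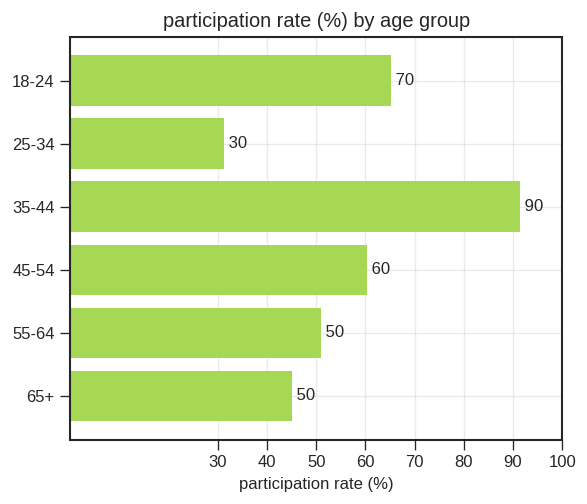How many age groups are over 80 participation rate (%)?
Above 80: 35-44.

1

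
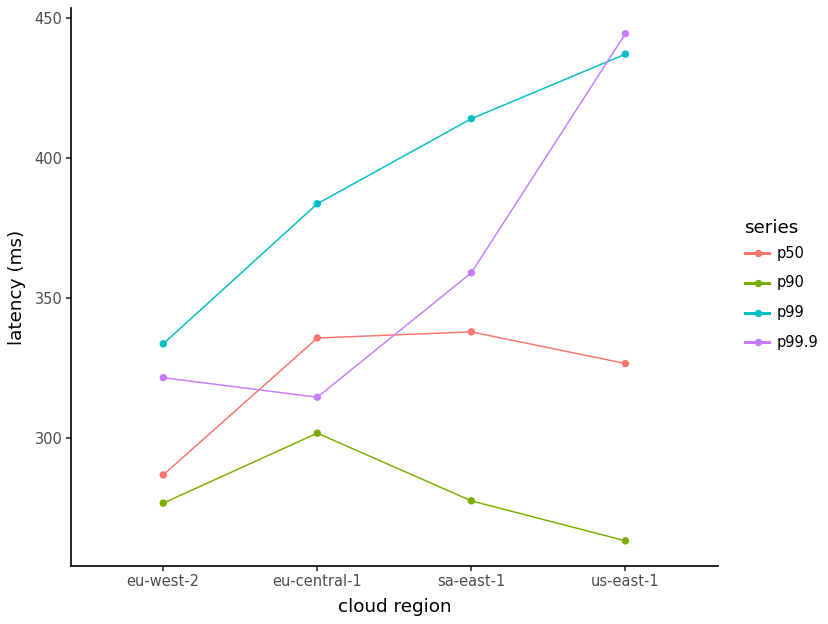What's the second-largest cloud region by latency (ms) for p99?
sa-east-1

Top 3 for p99: us-east-1 ≈ 440, sa-east-1 ≈ 420, eu-central-1 ≈ 380.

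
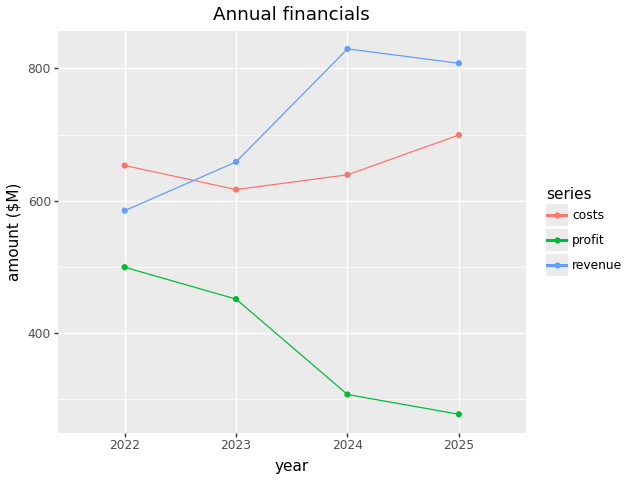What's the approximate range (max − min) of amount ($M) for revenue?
Max 2024 ≈ 850, min 2022 ≈ 600; range ≈ 250.

≈ 250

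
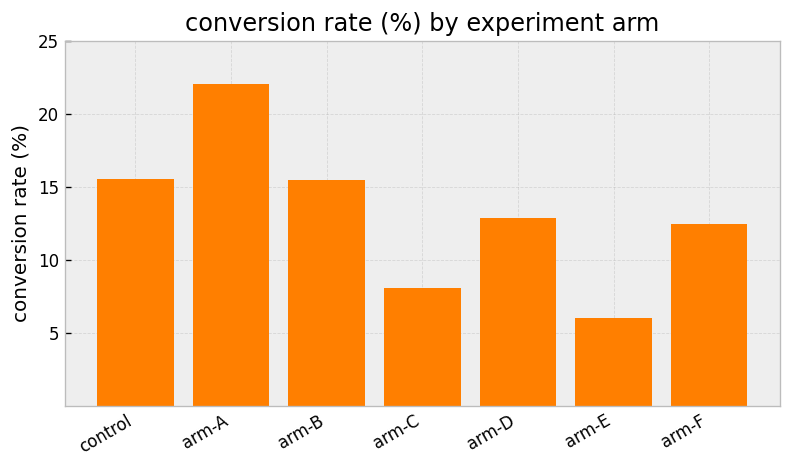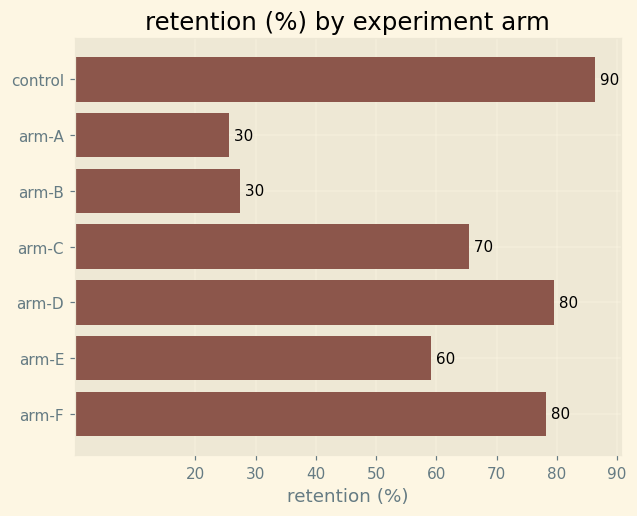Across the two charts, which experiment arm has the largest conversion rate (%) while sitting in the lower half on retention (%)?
arm-A

Chart 2 median retention (%) ≈ 70; below-median experiment arms: arm-A, arm-B, arm-E. Among those, arm-A has the highest conversion rate (%) (≈ 20).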